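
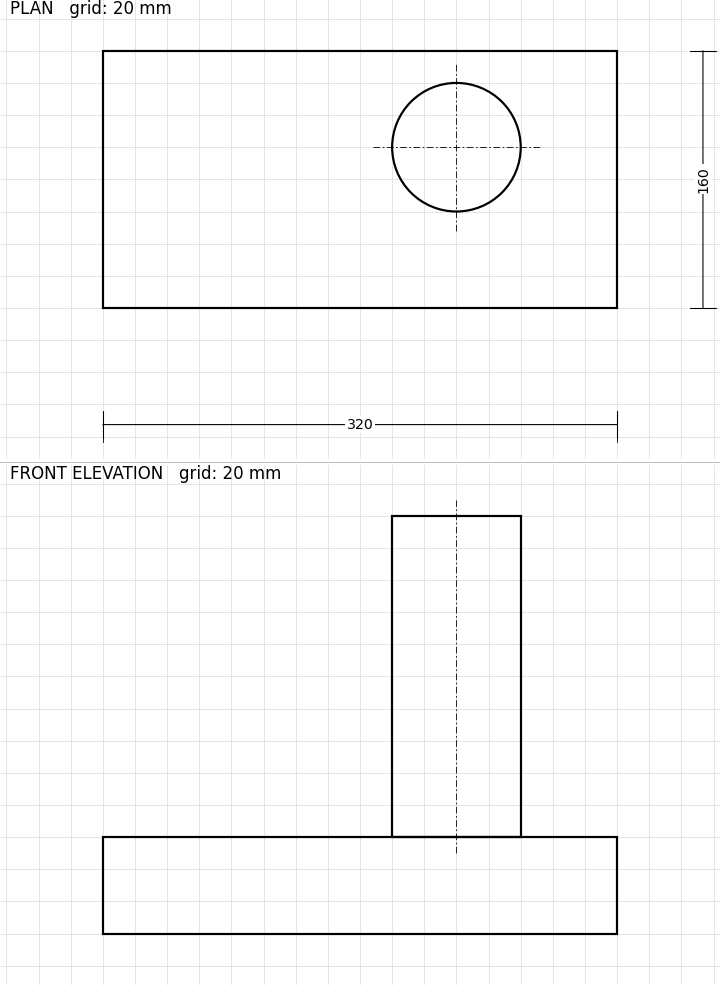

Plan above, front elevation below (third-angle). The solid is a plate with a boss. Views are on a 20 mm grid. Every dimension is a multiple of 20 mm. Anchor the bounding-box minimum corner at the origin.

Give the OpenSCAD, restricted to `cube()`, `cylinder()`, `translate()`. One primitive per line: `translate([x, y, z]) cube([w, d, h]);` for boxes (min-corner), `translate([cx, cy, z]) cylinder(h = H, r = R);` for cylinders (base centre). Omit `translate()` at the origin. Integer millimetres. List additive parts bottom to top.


cube([320, 160, 60]);
translate([220, 100, 60]) cylinder(h = 200, r = 40);


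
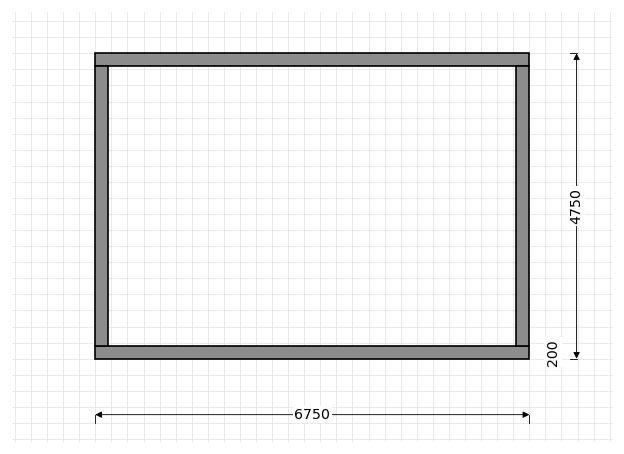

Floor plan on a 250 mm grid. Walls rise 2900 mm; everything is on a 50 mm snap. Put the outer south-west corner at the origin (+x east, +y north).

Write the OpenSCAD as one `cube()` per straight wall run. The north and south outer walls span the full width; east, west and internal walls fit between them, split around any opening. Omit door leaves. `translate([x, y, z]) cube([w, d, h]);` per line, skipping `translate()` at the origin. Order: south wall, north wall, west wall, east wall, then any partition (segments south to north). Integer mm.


cube([6750, 200, 2900]);
translate([0, 4550, 0]) cube([6750, 200, 2900]);
translate([0, 200, 0]) cube([200, 4350, 2900]);
translate([6550, 200, 0]) cube([200, 4350, 2900]);


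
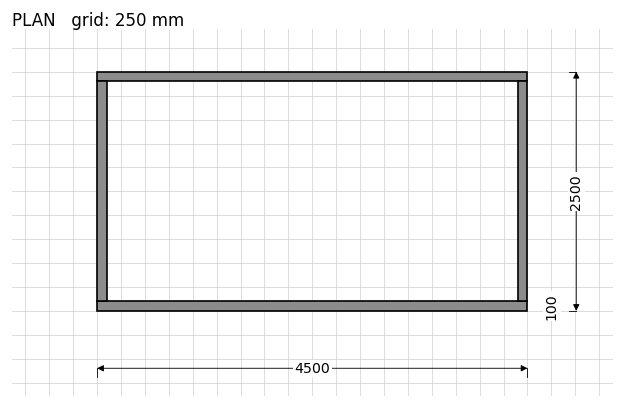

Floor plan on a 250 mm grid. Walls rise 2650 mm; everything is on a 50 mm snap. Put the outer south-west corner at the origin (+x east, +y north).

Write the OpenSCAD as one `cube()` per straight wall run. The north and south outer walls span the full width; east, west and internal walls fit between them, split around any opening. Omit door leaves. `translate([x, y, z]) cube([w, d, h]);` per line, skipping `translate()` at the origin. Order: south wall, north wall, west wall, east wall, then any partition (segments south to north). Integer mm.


cube([4500, 100, 2650]);
translate([0, 2400, 0]) cube([4500, 100, 2650]);
translate([0, 100, 0]) cube([100, 2300, 2650]);
translate([4400, 100, 0]) cube([100, 2300, 2650]);


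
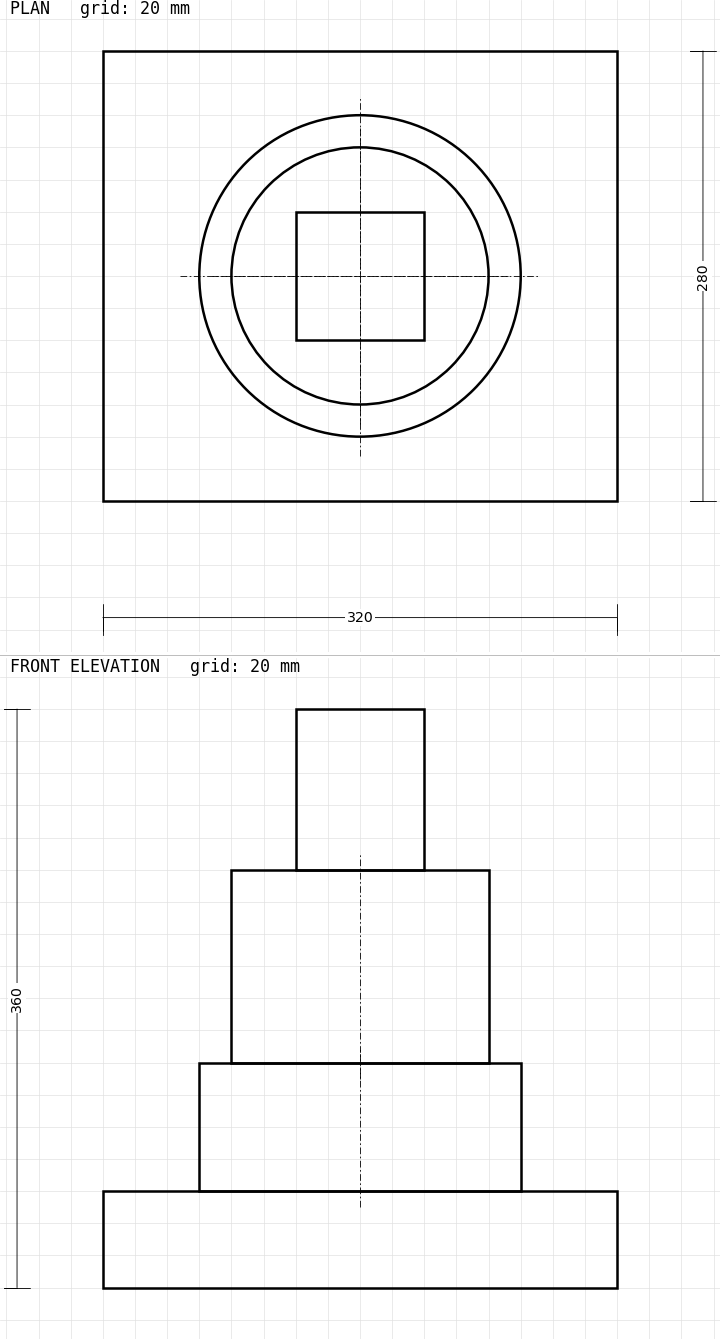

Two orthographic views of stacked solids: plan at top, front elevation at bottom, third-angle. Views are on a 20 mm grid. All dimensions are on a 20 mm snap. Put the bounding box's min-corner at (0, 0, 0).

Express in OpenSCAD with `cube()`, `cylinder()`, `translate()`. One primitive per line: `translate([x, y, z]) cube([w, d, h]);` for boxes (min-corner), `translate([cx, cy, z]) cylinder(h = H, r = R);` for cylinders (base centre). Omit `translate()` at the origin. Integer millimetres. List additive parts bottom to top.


cube([320, 280, 60]);
translate([160, 140, 60]) cylinder(h = 80, r = 100);
translate([160, 140, 140]) cylinder(h = 120, r = 80);
translate([120, 100, 260]) cube([80, 80, 100]);


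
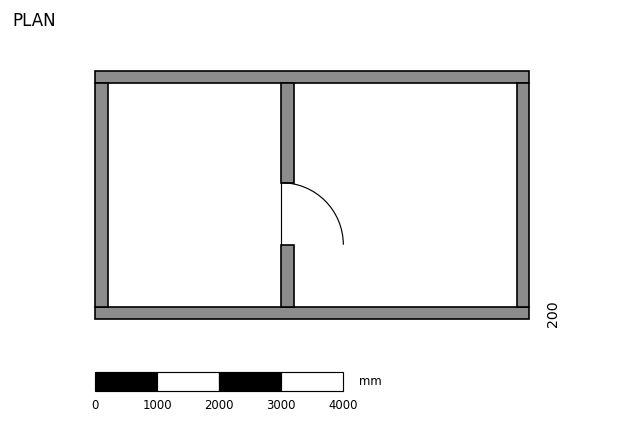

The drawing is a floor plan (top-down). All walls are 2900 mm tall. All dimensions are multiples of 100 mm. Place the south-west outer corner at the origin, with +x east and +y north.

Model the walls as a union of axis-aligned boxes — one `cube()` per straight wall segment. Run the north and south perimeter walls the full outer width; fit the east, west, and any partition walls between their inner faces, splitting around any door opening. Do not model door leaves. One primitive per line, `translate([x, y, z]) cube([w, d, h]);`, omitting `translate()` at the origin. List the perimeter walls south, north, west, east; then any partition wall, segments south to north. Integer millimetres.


cube([7000, 200, 2900]);
translate([0, 3800, 0]) cube([7000, 200, 2900]);
translate([0, 200, 0]) cube([200, 3600, 2900]);
translate([6800, 200, 0]) cube([200, 3600, 2900]);
translate([3000, 200, 0]) cube([200, 1000, 2900]);
translate([3000, 2200, 0]) cube([200, 1600, 2900]);


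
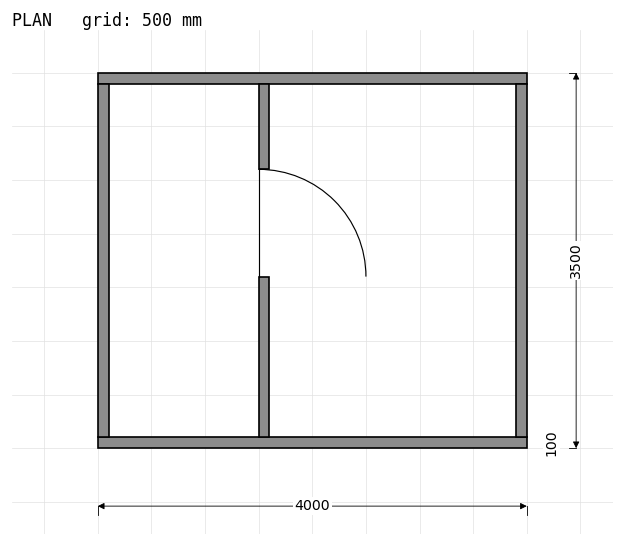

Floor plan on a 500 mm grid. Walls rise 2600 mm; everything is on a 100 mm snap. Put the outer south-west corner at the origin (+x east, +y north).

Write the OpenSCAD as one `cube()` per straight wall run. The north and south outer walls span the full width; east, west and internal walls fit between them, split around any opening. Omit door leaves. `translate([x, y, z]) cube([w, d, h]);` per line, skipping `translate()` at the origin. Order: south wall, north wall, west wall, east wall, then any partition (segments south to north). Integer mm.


cube([4000, 100, 2600]);
translate([0, 3400, 0]) cube([4000, 100, 2600]);
translate([0, 100, 0]) cube([100, 3300, 2600]);
translate([3900, 100, 0]) cube([100, 3300, 2600]);
translate([1500, 100, 0]) cube([100, 1500, 2600]);
translate([1500, 2600, 0]) cube([100, 800, 2600]);


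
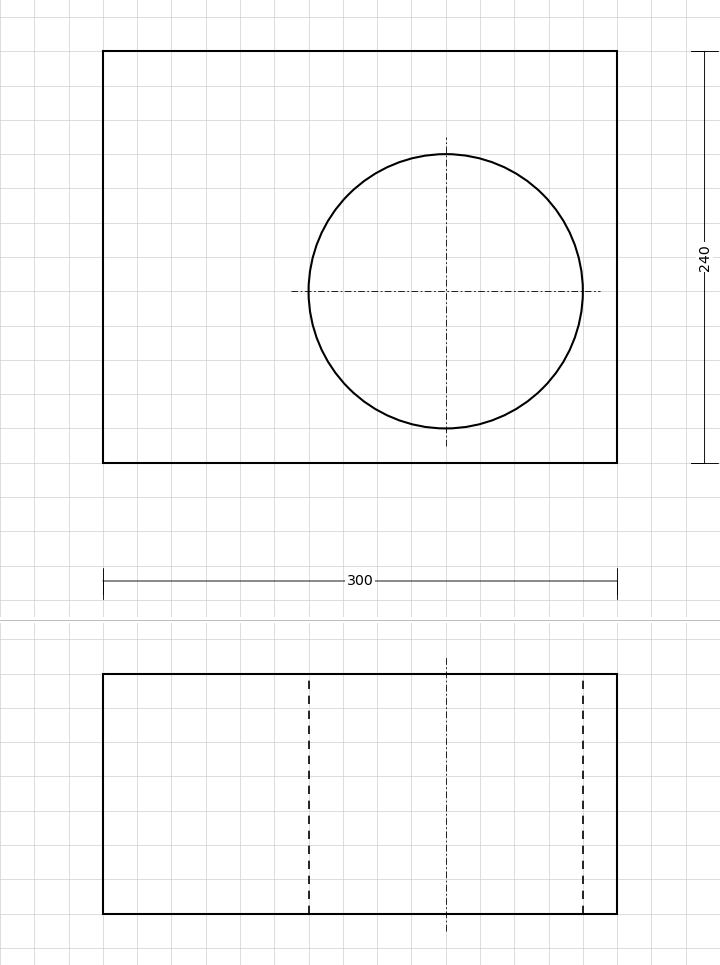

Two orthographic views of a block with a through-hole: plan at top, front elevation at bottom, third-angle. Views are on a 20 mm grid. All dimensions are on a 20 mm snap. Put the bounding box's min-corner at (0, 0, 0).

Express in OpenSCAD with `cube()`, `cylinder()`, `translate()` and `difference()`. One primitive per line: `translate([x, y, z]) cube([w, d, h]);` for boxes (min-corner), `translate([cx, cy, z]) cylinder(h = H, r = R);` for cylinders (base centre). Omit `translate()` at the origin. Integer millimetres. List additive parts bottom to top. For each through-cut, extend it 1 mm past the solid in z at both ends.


difference() {
  cube([300, 240, 140]);
  translate([200, 100, -1]) cylinder(h = 142, r = 80);
}


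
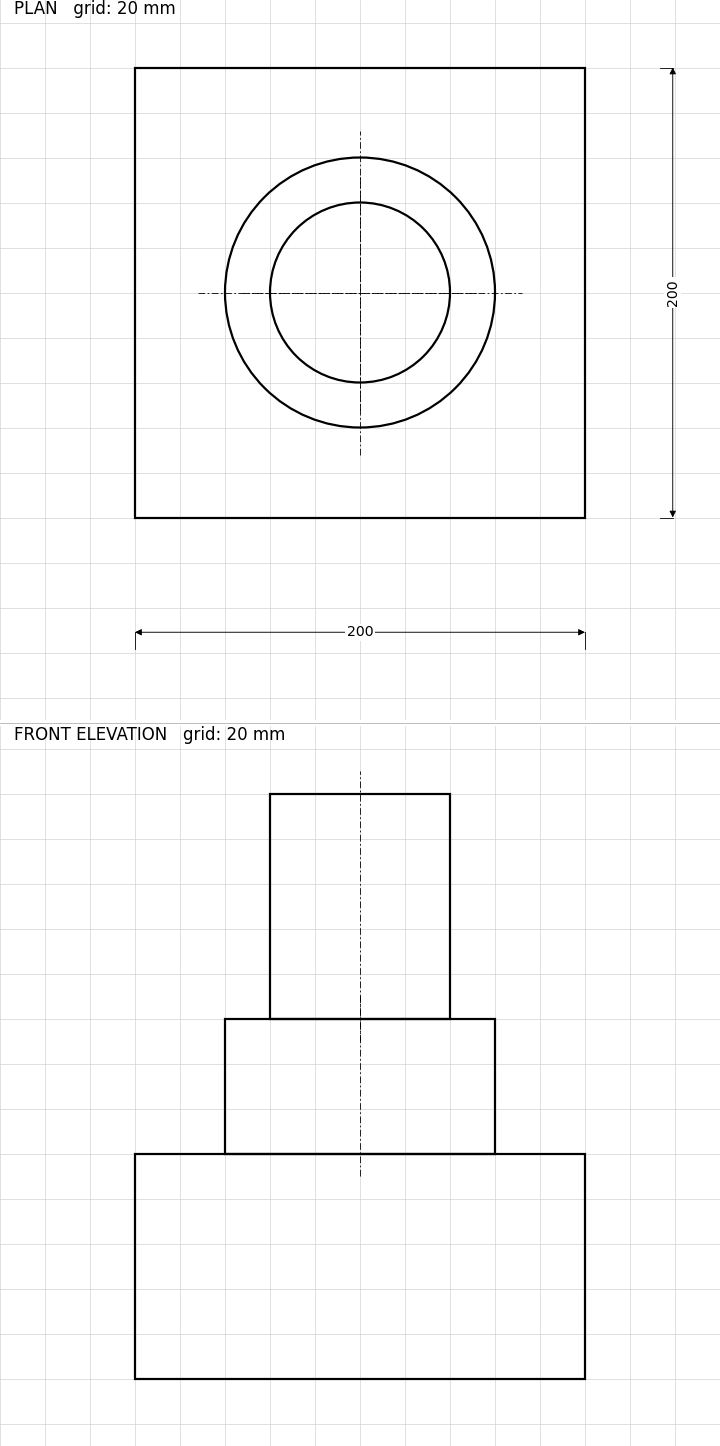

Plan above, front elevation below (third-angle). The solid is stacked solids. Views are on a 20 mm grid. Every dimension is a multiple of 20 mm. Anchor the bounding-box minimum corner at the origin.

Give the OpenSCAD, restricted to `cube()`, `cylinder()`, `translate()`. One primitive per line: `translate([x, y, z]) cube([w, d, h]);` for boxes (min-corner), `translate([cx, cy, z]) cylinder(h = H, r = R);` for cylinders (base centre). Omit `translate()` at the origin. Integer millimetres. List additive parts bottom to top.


cube([200, 200, 100]);
translate([100, 100, 100]) cylinder(h = 60, r = 60);
translate([100, 100, 160]) cylinder(h = 100, r = 40);


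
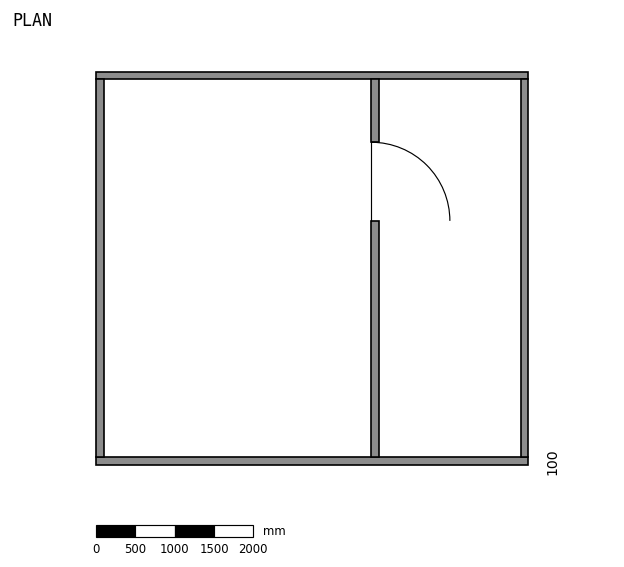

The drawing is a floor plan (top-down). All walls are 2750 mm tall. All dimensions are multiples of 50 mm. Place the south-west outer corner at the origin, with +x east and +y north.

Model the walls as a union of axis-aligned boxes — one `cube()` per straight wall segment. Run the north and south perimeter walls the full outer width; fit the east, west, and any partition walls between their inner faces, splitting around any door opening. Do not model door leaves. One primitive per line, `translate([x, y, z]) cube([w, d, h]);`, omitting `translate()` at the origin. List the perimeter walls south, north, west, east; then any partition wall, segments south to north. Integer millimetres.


cube([5500, 100, 2750]);
translate([0, 4900, 0]) cube([5500, 100, 2750]);
translate([0, 100, 0]) cube([100, 4800, 2750]);
translate([5400, 100, 0]) cube([100, 4800, 2750]);
translate([3500, 100, 0]) cube([100, 3000, 2750]);
translate([3500, 4100, 0]) cube([100, 800, 2750]);


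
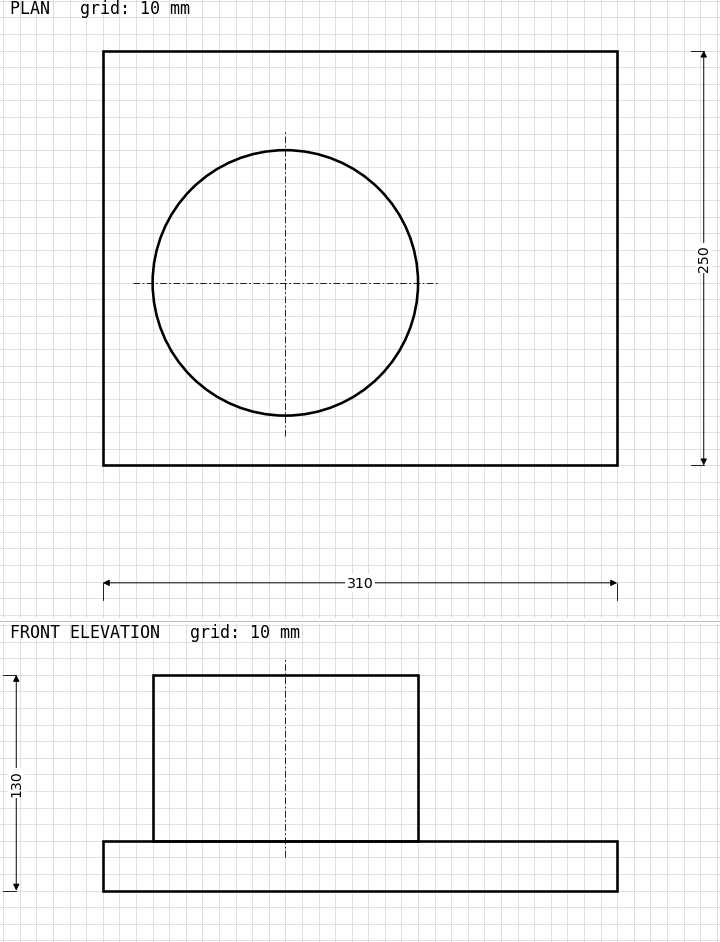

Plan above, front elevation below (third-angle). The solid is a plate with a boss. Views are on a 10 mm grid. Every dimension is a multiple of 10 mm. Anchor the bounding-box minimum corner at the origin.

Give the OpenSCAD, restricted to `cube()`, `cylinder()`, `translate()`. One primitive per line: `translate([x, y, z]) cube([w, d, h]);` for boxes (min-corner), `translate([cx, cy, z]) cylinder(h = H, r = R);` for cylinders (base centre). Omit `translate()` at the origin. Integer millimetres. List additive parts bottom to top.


cube([310, 250, 30]);
translate([110, 110, 30]) cylinder(h = 100, r = 80);


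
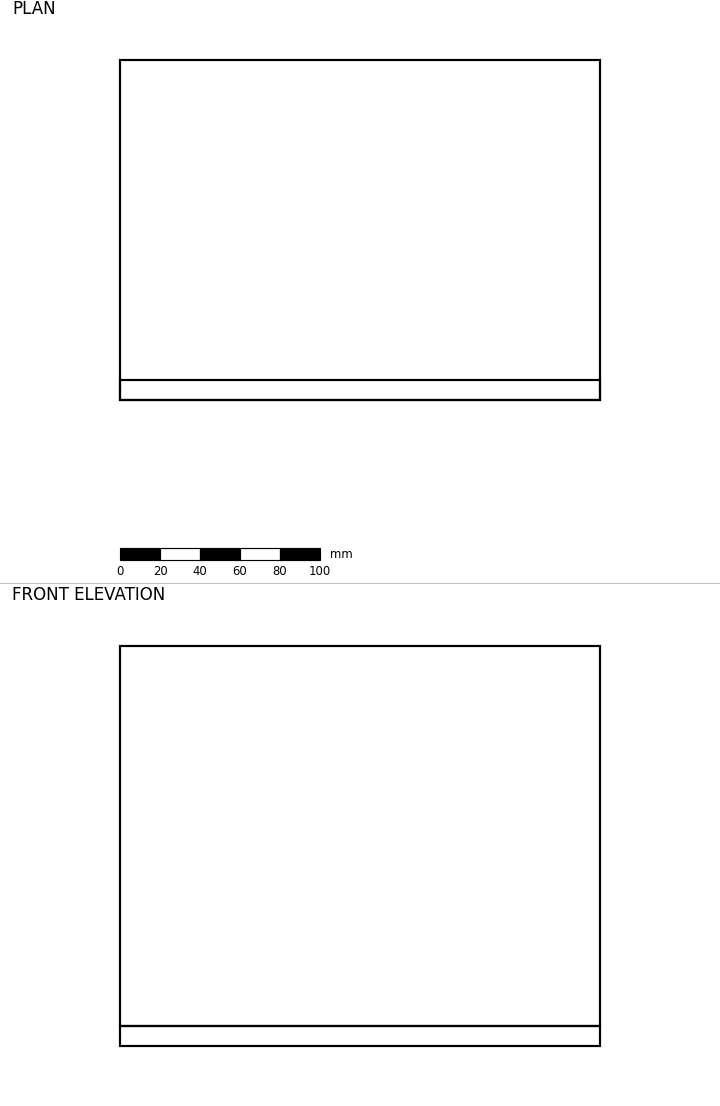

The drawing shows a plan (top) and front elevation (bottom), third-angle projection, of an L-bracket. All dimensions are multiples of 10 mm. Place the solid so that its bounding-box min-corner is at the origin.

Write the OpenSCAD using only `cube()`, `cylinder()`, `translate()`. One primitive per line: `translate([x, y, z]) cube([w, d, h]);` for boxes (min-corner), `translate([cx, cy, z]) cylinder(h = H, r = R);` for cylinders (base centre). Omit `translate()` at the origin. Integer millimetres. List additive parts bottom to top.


cube([240, 170, 10]);
translate([0, 0, 10]) cube([240, 10, 190]);


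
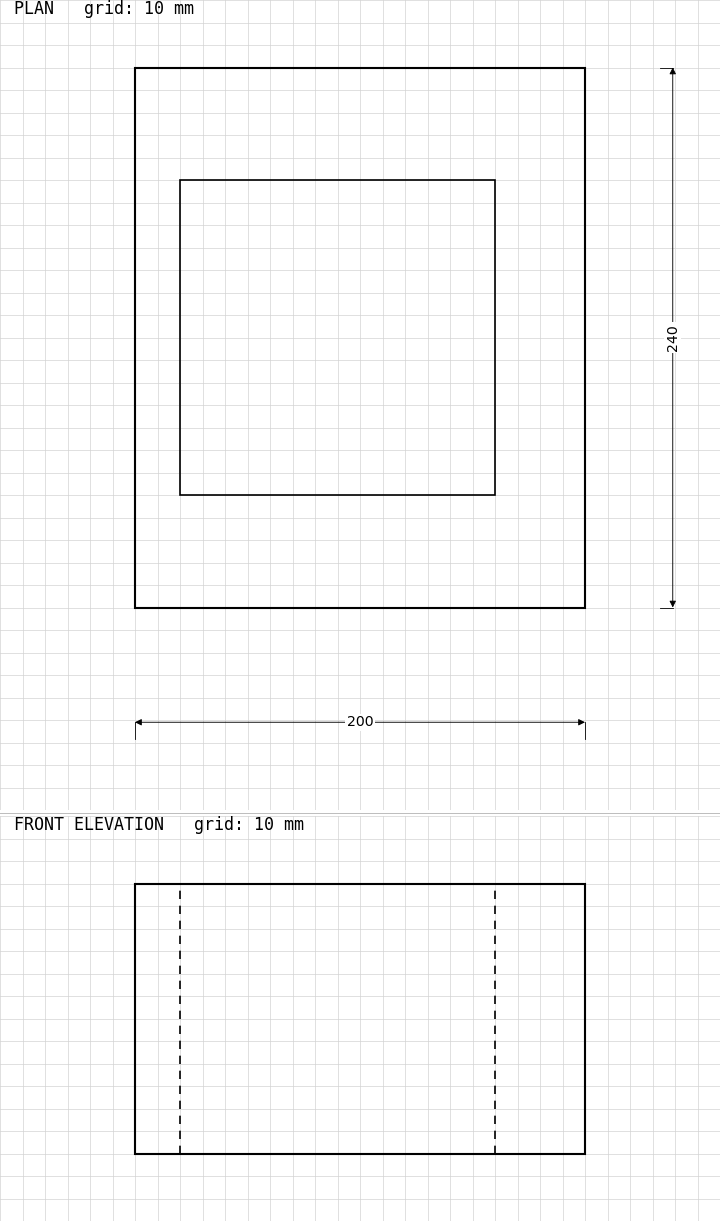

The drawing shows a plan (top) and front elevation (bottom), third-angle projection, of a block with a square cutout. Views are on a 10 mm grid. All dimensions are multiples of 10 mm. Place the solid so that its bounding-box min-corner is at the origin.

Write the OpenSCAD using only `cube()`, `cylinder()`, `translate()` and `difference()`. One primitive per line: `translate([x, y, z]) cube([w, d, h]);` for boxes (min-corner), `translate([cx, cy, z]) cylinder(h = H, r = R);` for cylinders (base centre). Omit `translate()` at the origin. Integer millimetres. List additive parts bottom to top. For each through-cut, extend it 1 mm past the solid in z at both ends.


difference() {
  cube([200, 240, 120]);
  translate([20, 50, -1]) cube([140, 140, 122]);
}


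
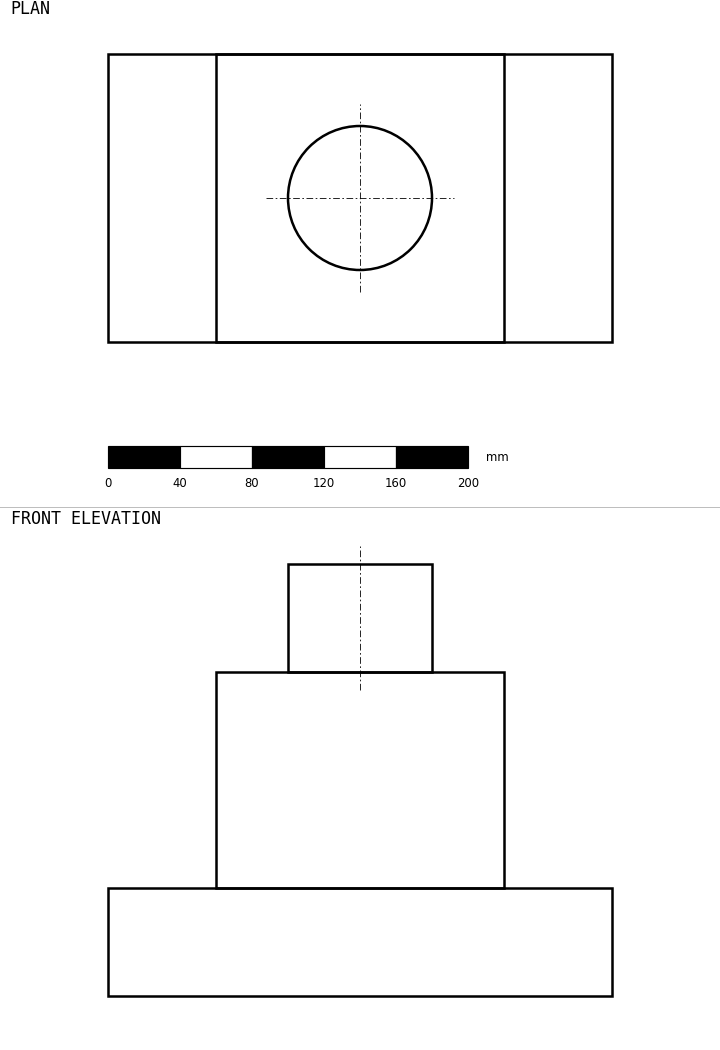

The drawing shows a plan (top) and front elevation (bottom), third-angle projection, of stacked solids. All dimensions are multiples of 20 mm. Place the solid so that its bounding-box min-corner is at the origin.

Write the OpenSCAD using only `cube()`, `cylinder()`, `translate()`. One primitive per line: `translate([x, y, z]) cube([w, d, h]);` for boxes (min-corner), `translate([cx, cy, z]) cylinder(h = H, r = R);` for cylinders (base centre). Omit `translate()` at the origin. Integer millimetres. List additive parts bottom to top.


cube([280, 160, 60]);
translate([60, 0, 60]) cube([160, 160, 120]);
translate([140, 80, 180]) cylinder(h = 60, r = 40);


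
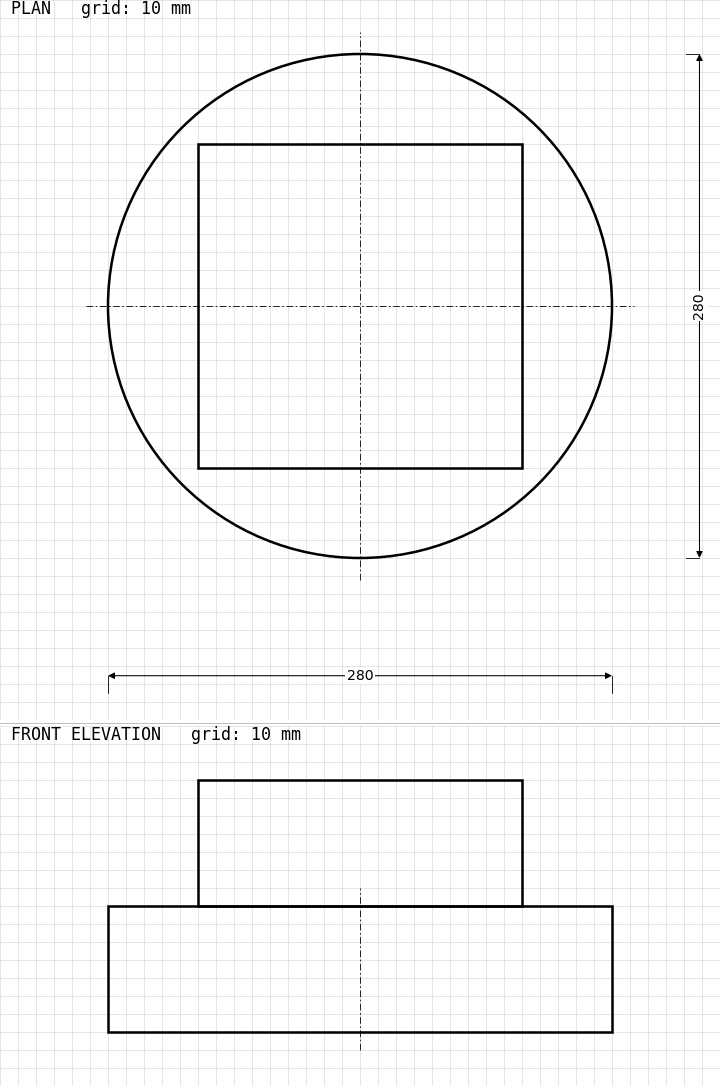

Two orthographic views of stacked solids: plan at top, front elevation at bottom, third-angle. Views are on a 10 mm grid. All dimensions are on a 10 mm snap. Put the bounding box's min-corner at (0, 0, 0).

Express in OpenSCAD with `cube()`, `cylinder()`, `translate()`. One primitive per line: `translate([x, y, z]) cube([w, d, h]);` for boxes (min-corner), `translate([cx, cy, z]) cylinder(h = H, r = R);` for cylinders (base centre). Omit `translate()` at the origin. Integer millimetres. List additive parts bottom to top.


translate([140, 140, 0]) cylinder(h = 70, r = 140);
translate([50, 50, 70]) cube([180, 180, 70]);


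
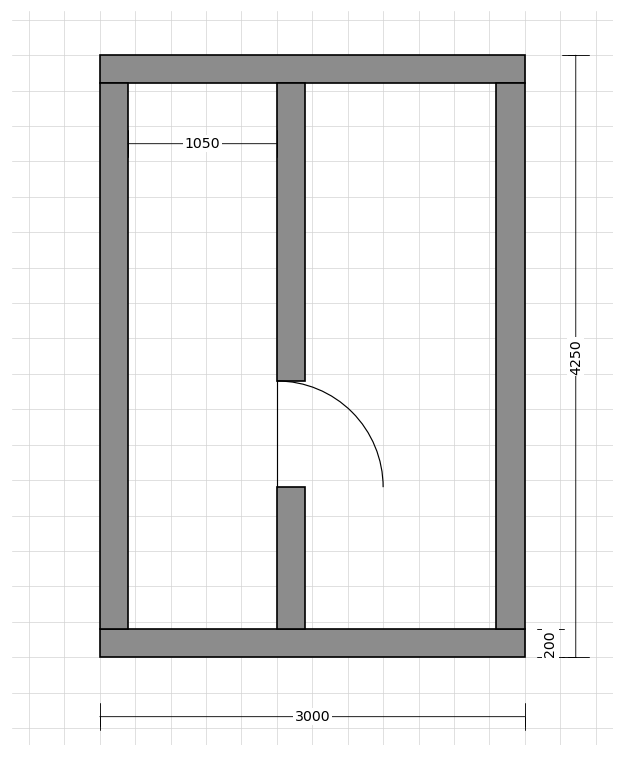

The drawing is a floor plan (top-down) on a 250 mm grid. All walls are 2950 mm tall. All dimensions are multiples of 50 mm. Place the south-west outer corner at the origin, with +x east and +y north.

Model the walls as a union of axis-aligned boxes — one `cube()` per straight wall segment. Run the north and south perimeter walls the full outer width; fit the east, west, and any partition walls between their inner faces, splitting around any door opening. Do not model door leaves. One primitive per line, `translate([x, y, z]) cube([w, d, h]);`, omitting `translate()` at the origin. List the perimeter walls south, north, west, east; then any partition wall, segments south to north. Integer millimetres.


cube([3000, 200, 2950]);
translate([0, 4050, 0]) cube([3000, 200, 2950]);
translate([0, 200, 0]) cube([200, 3850, 2950]);
translate([2800, 200, 0]) cube([200, 3850, 2950]);
translate([1250, 200, 0]) cube([200, 1000, 2950]);
translate([1250, 1950, 0]) cube([200, 2100, 2950]);


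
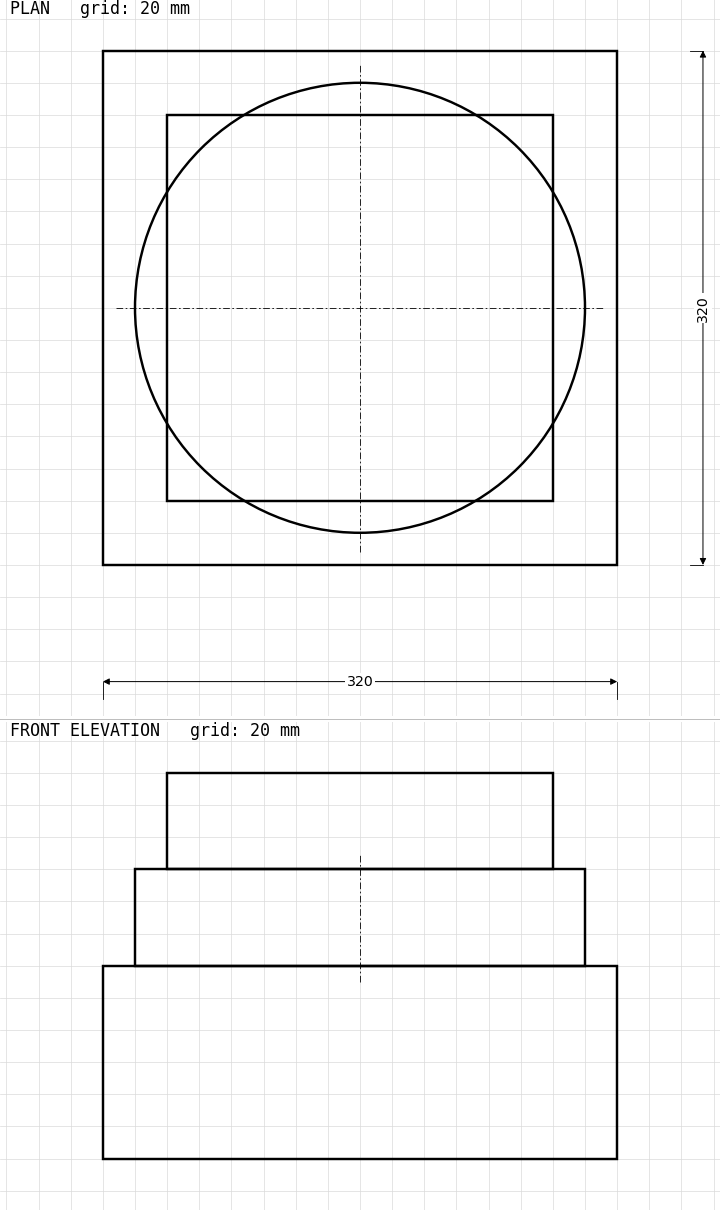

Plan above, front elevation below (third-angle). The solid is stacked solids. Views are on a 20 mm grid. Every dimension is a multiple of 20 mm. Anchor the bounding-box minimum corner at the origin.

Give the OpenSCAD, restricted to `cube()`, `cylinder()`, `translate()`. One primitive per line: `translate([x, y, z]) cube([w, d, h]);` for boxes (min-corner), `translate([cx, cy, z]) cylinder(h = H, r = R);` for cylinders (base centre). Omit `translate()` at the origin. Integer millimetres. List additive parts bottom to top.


cube([320, 320, 120]);
translate([160, 160, 120]) cylinder(h = 60, r = 140);
translate([40, 40, 180]) cube([240, 240, 60]);


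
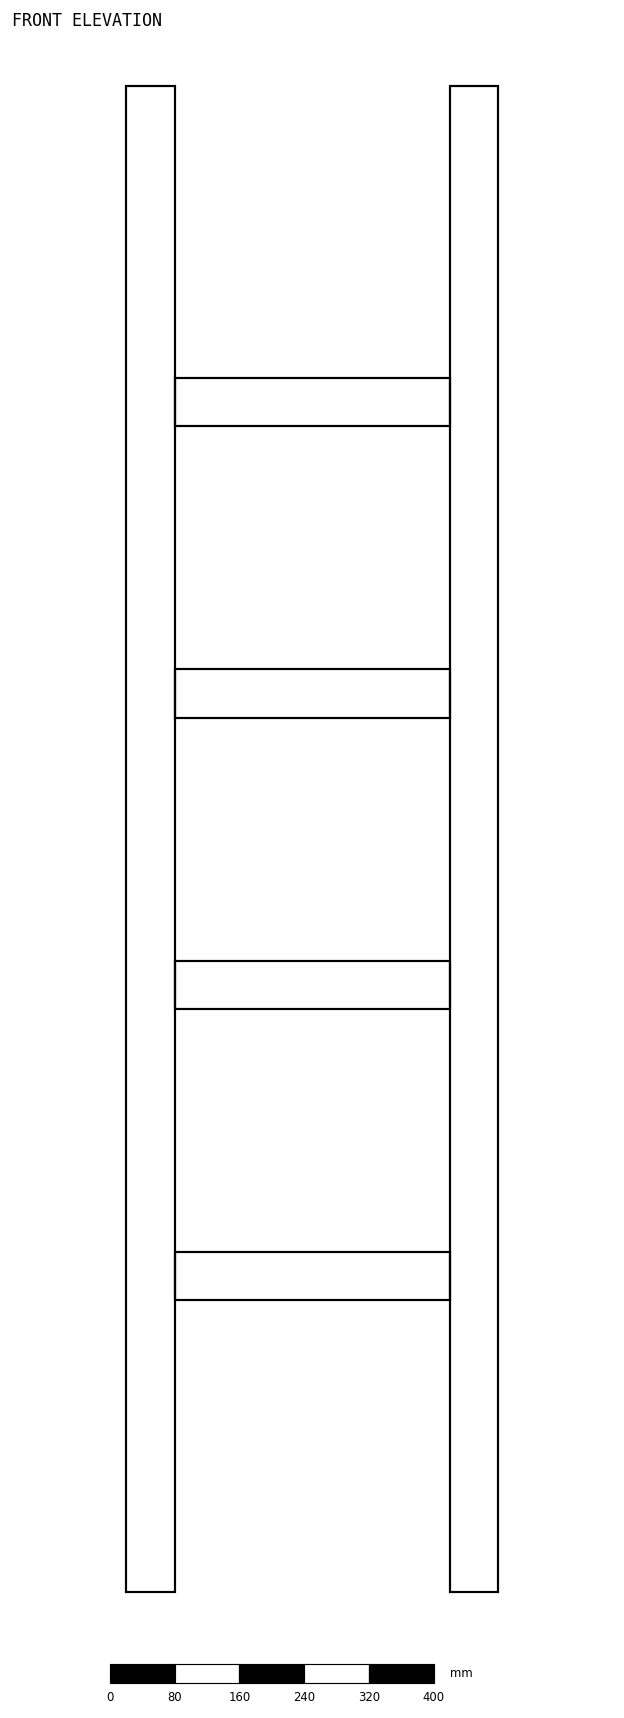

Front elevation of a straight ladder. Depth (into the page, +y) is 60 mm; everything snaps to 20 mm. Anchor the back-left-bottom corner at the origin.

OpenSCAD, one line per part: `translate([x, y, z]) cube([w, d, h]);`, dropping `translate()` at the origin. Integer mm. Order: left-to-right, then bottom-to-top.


cube([60, 60, 1860]);
translate([60, 0, 360]) cube([340, 60, 60]);
translate([60, 0, 720]) cube([340, 60, 60]);
translate([60, 0, 1080]) cube([340, 60, 60]);
translate([60, 0, 1440]) cube([340, 60, 60]);
translate([400, 0, 0]) cube([60, 60, 1860]);


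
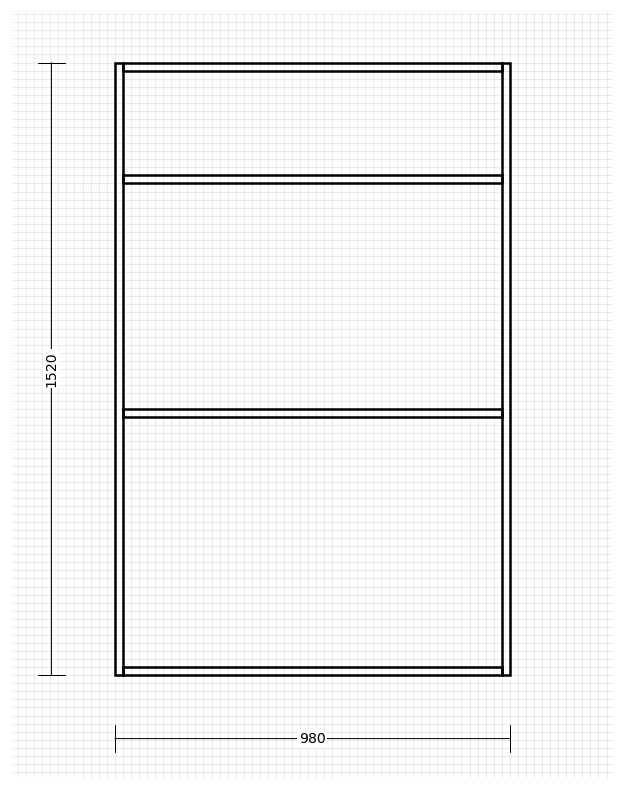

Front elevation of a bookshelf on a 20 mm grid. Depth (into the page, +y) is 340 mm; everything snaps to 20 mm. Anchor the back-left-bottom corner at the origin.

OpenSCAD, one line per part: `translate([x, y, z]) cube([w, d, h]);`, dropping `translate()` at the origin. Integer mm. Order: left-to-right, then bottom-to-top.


cube([20, 340, 1520]);
translate([20, 0, 0]) cube([940, 340, 20]);
translate([20, 0, 640]) cube([940, 340, 20]);
translate([20, 0, 1220]) cube([940, 340, 20]);
translate([20, 0, 1500]) cube([940, 340, 20]);
translate([960, 0, 0]) cube([20, 340, 1520]);


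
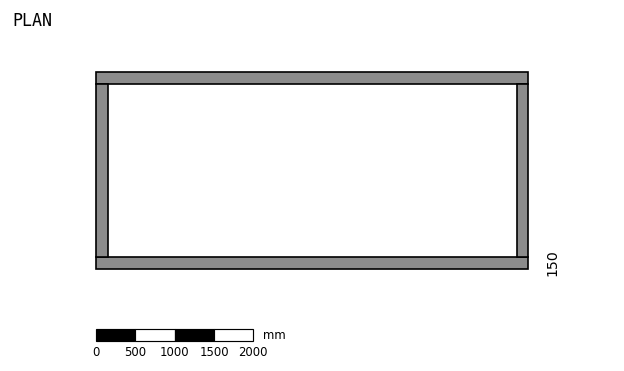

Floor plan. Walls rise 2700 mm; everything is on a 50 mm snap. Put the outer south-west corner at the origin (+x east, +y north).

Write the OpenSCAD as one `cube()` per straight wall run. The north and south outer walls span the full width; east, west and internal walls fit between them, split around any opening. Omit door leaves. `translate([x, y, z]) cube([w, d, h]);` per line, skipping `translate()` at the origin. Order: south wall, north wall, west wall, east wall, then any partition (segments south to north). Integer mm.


cube([5500, 150, 2700]);
translate([0, 2350, 0]) cube([5500, 150, 2700]);
translate([0, 150, 0]) cube([150, 2200, 2700]);
translate([5350, 150, 0]) cube([150, 2200, 2700]);


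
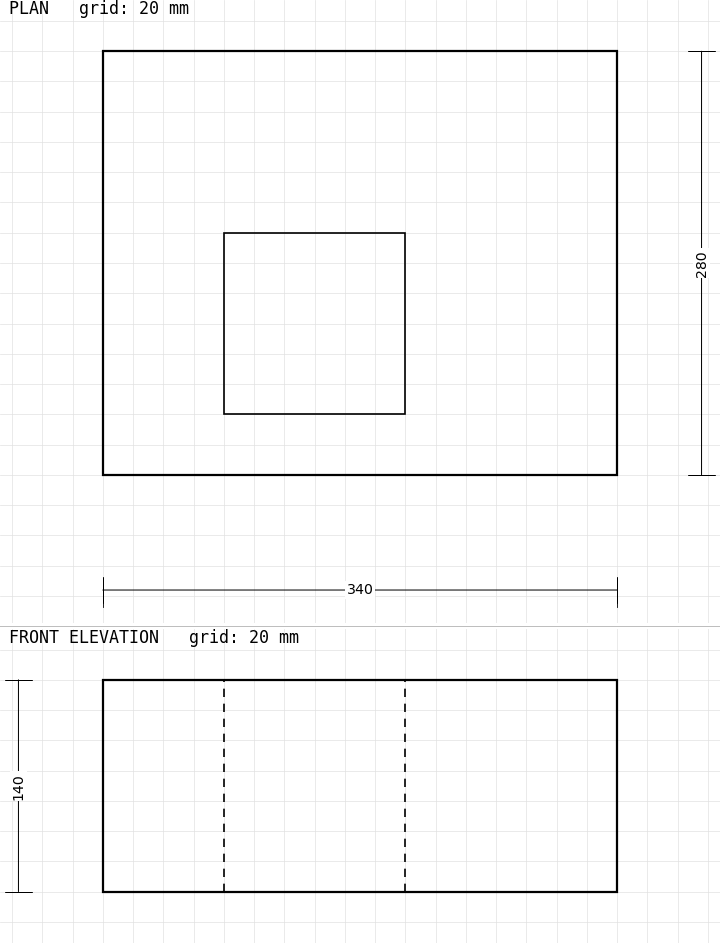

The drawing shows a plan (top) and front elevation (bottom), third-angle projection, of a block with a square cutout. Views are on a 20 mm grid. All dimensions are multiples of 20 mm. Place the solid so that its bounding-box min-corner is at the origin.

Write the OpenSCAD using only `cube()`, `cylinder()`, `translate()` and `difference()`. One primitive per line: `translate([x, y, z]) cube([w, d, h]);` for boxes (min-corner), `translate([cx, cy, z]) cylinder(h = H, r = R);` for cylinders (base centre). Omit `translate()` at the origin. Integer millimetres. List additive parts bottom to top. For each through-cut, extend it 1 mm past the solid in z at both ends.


difference() {
  cube([340, 280, 140]);
  translate([80, 40, -1]) cube([120, 120, 142]);
}


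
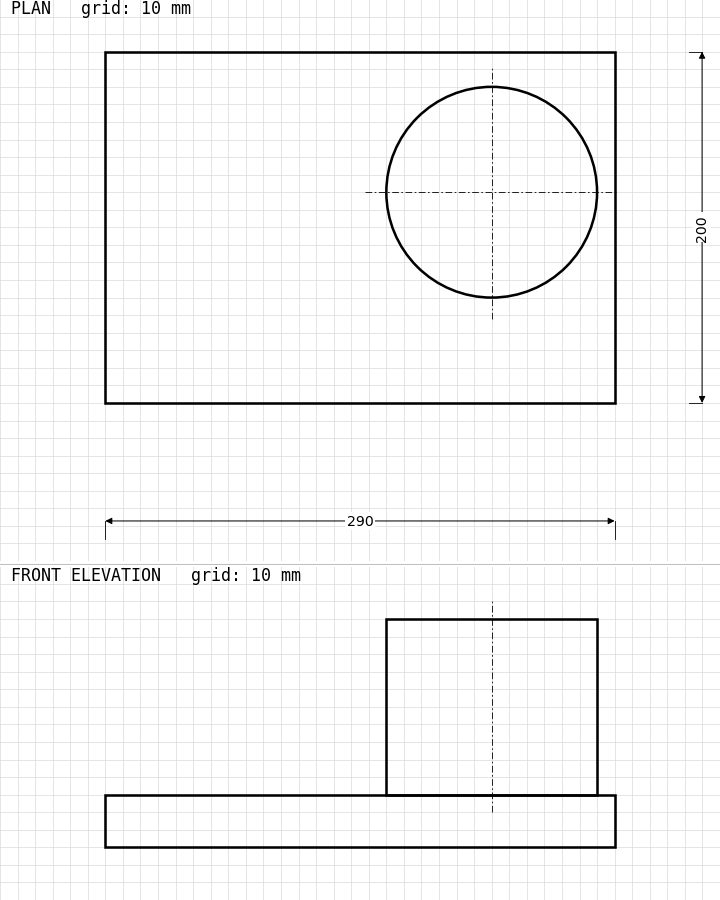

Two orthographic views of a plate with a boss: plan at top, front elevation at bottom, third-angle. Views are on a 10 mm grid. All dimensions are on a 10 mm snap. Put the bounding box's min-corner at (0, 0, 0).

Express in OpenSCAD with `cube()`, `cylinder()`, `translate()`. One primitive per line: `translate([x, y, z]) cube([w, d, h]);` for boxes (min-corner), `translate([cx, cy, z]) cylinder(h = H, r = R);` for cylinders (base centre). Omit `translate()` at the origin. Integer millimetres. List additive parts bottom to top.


cube([290, 200, 30]);
translate([220, 120, 30]) cylinder(h = 100, r = 60);


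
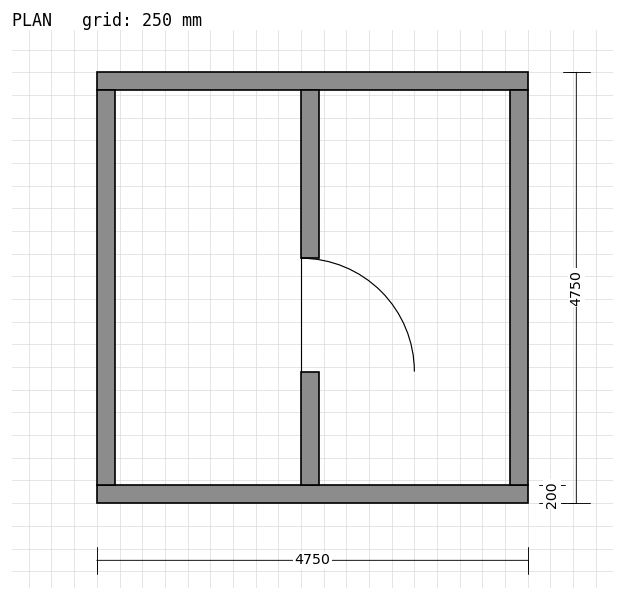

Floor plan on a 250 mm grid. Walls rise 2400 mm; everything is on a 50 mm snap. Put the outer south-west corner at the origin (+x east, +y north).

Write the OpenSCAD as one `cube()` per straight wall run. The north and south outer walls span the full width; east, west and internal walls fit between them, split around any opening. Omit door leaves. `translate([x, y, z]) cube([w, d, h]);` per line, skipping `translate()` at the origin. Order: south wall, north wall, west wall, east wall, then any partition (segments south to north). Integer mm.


cube([4750, 200, 2400]);
translate([0, 4550, 0]) cube([4750, 200, 2400]);
translate([0, 200, 0]) cube([200, 4350, 2400]);
translate([4550, 200, 0]) cube([200, 4350, 2400]);
translate([2250, 200, 0]) cube([200, 1250, 2400]);
translate([2250, 2700, 0]) cube([200, 1850, 2400]);


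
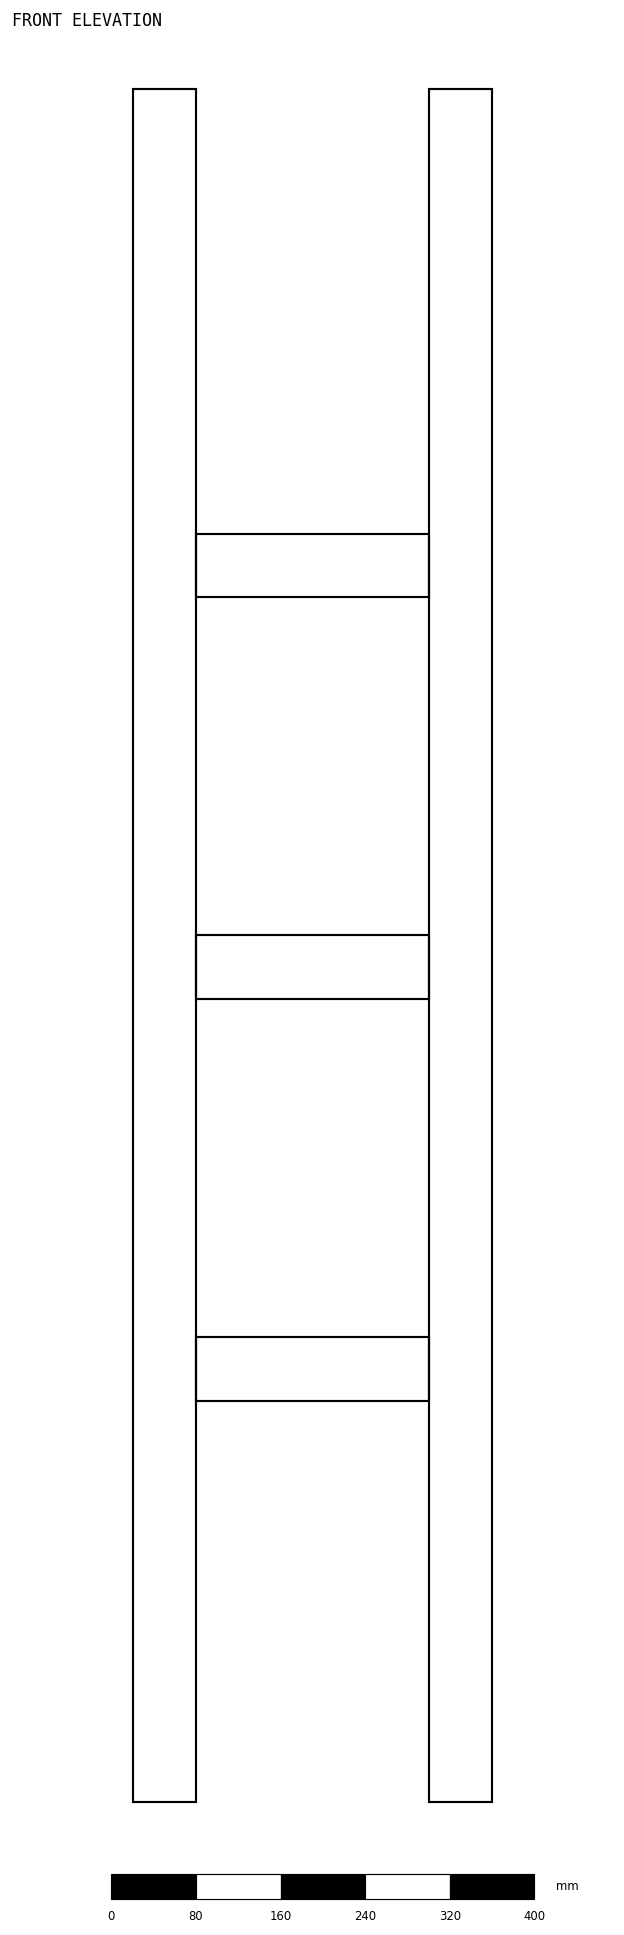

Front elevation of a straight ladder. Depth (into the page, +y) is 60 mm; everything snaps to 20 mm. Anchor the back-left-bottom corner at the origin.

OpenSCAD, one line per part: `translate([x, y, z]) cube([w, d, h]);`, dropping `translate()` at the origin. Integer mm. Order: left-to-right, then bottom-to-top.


cube([60, 60, 1620]);
translate([60, 0, 380]) cube([220, 60, 60]);
translate([60, 0, 760]) cube([220, 60, 60]);
translate([60, 0, 1140]) cube([220, 60, 60]);
translate([280, 0, 0]) cube([60, 60, 1620]);


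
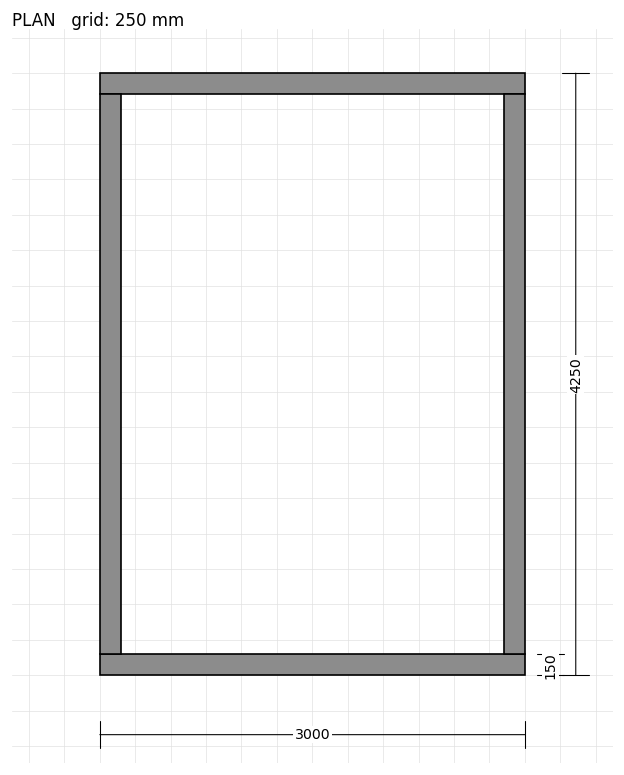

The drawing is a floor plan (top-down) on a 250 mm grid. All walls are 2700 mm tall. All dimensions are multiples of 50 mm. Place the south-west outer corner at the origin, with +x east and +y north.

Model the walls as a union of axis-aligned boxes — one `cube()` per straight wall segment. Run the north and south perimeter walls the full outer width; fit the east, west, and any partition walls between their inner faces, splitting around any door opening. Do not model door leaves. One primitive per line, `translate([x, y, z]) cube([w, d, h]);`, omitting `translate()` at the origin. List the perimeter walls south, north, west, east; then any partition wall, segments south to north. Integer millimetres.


cube([3000, 150, 2700]);
translate([0, 4100, 0]) cube([3000, 150, 2700]);
translate([0, 150, 0]) cube([150, 3950, 2700]);
translate([2850, 150, 0]) cube([150, 3950, 2700]);


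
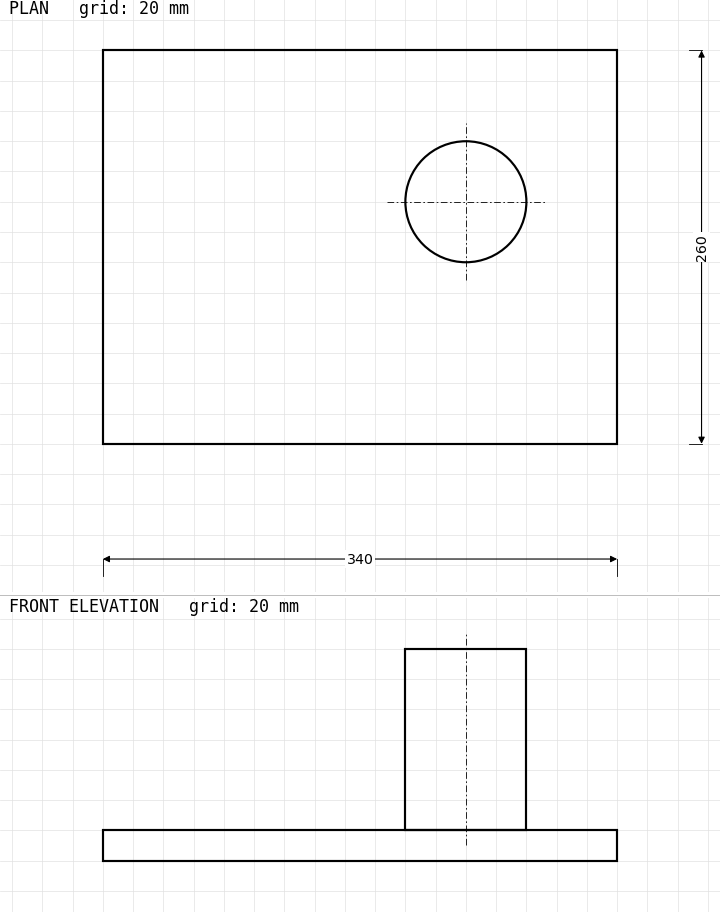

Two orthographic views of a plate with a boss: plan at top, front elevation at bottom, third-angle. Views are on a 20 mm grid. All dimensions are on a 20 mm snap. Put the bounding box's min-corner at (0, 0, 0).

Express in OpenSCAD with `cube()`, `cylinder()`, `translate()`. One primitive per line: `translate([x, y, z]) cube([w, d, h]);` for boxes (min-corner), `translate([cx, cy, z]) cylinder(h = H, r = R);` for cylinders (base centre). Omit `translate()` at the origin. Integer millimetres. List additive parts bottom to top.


cube([340, 260, 20]);
translate([240, 160, 20]) cylinder(h = 120, r = 40);


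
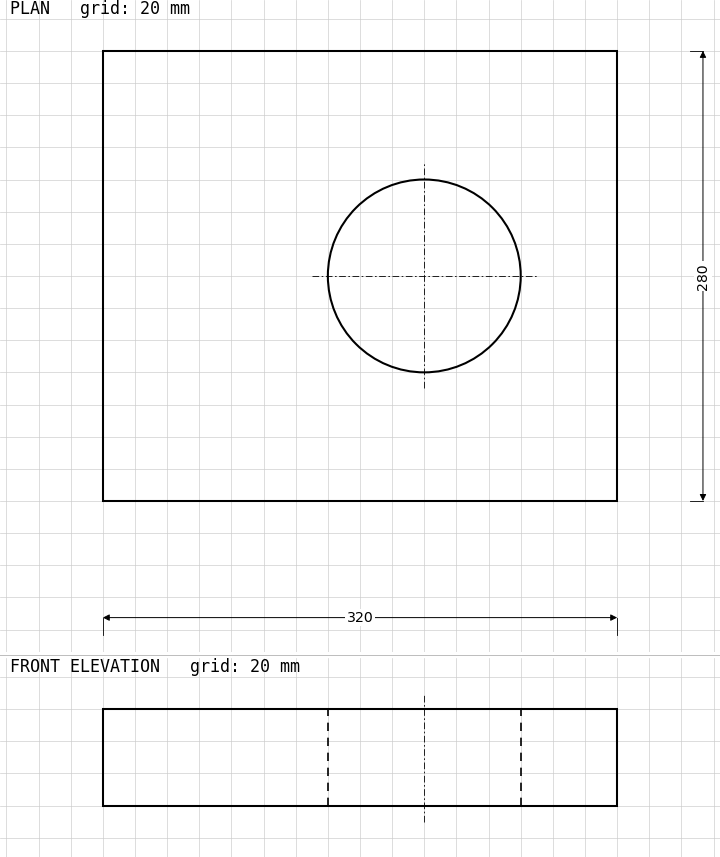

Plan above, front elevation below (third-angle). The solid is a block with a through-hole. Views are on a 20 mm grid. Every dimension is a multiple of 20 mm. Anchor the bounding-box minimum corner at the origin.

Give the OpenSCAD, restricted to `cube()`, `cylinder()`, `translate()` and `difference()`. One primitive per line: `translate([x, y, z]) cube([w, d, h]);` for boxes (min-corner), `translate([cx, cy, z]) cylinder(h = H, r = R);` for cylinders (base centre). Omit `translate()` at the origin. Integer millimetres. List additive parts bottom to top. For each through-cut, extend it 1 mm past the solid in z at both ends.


difference() {
  cube([320, 280, 60]);
  translate([200, 140, -1]) cylinder(h = 62, r = 60);
}


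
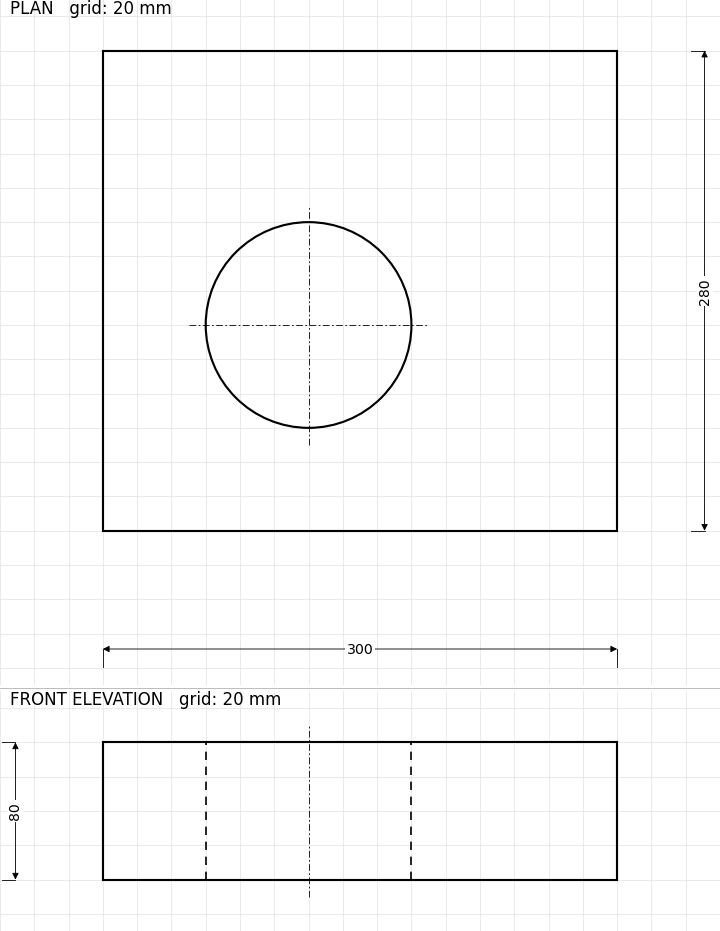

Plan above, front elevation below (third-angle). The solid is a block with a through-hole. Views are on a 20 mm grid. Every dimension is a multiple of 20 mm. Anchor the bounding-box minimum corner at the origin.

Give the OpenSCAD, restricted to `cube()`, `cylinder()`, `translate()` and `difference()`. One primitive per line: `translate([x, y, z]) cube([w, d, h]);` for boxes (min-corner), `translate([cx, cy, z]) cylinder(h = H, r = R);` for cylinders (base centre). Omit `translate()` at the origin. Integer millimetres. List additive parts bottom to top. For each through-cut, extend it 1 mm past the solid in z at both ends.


difference() {
  cube([300, 280, 80]);
  translate([120, 120, -1]) cylinder(h = 82, r = 60);
}


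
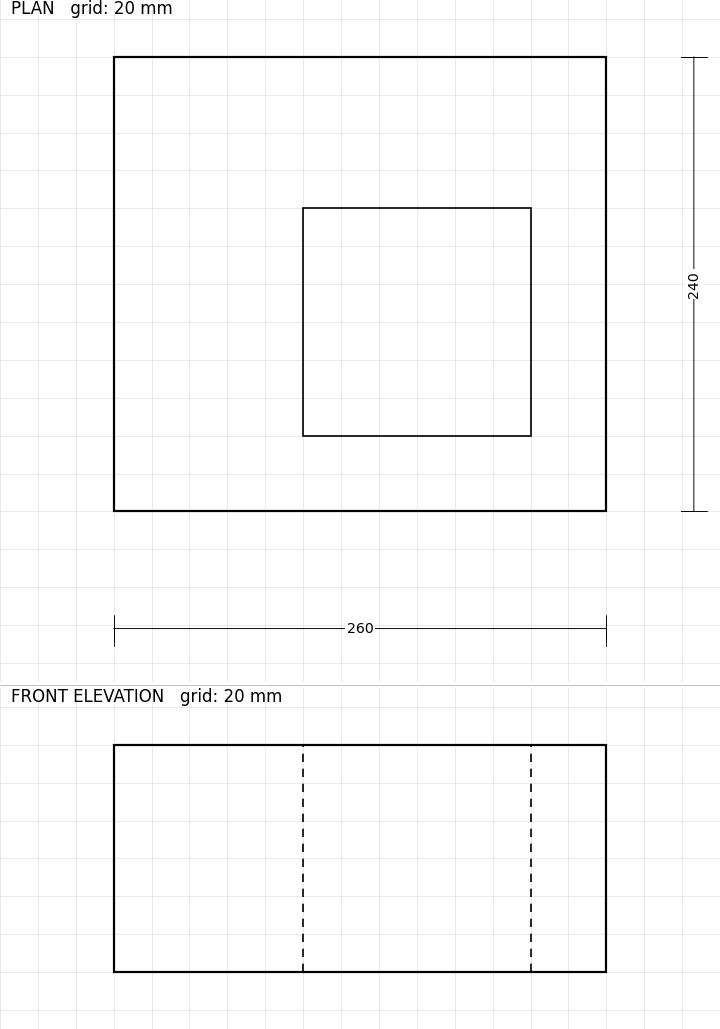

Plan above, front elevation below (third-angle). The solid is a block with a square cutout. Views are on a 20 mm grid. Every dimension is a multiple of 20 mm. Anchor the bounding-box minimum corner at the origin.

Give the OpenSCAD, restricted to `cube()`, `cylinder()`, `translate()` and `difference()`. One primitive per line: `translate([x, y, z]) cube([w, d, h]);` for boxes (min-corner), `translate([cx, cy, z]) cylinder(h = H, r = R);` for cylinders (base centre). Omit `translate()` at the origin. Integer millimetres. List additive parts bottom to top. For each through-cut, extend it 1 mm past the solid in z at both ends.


difference() {
  cube([260, 240, 120]);
  translate([100, 40, -1]) cube([120, 120, 122]);
}


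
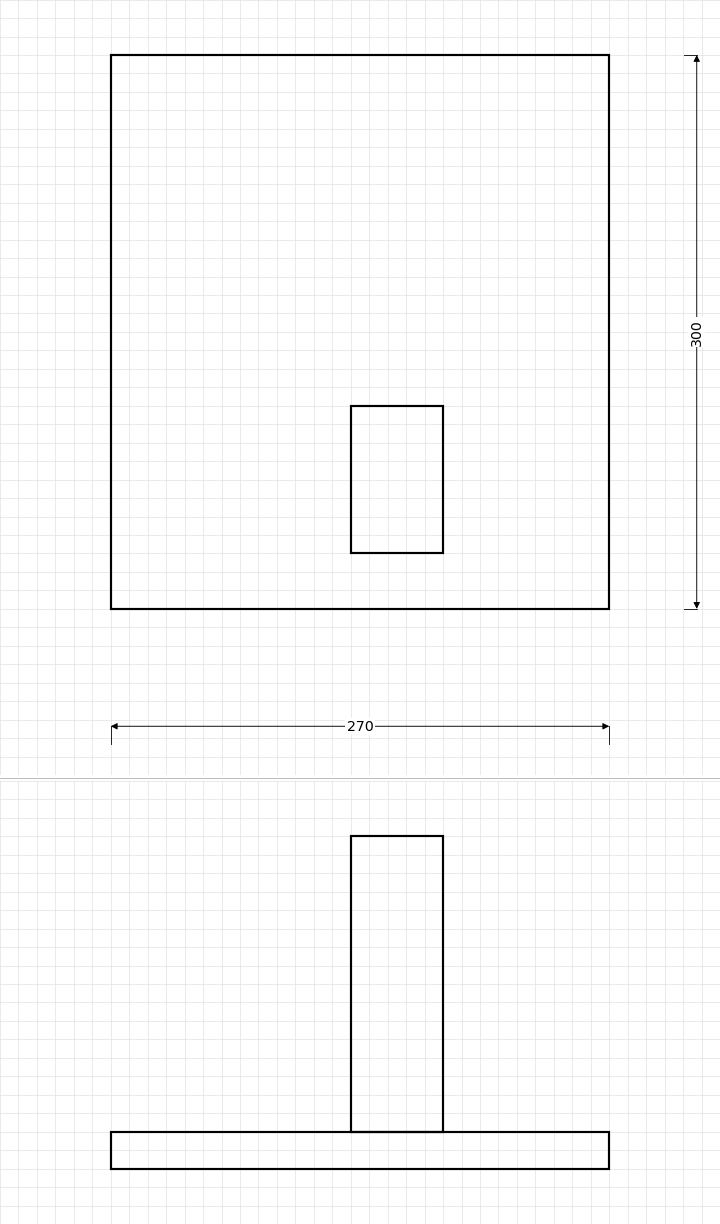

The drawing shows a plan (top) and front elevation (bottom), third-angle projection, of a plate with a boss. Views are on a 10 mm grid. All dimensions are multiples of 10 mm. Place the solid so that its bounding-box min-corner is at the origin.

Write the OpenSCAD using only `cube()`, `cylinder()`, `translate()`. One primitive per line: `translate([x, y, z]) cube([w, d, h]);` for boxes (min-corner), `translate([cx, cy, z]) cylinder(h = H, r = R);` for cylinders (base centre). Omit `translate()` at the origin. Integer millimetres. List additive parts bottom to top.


cube([270, 300, 20]);
translate([130, 30, 20]) cube([50, 80, 160]);


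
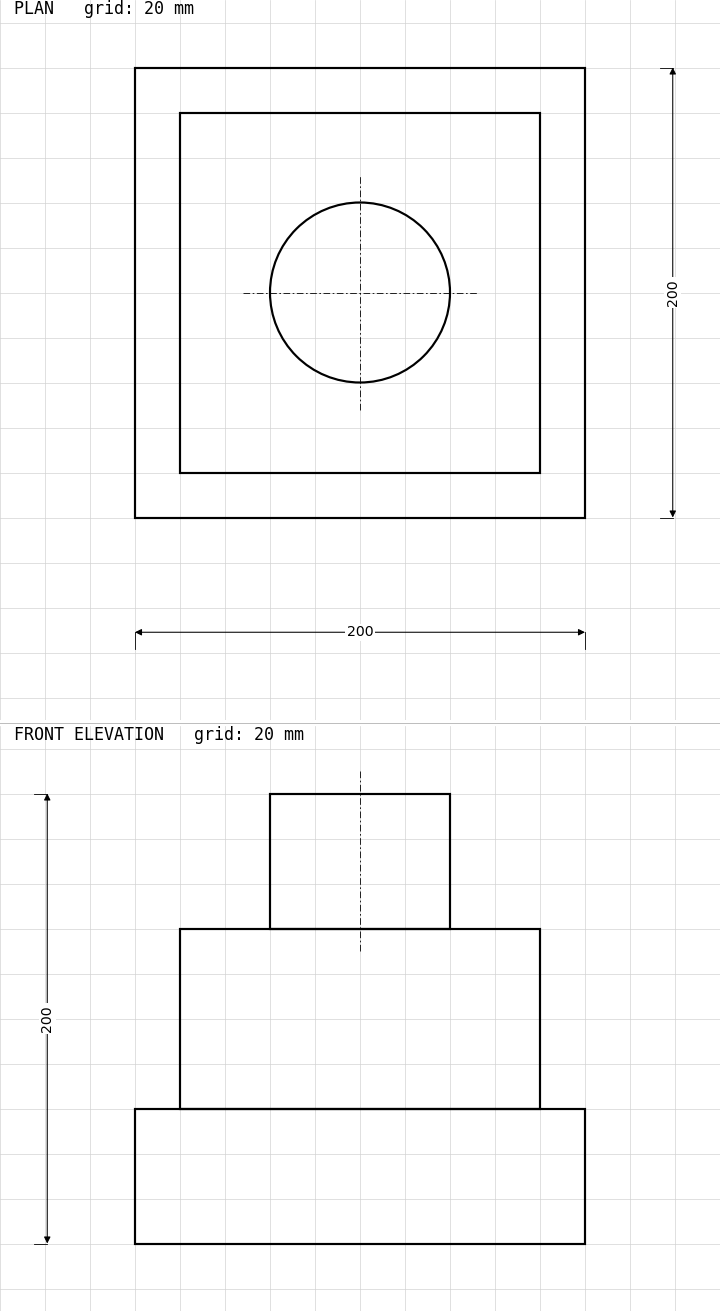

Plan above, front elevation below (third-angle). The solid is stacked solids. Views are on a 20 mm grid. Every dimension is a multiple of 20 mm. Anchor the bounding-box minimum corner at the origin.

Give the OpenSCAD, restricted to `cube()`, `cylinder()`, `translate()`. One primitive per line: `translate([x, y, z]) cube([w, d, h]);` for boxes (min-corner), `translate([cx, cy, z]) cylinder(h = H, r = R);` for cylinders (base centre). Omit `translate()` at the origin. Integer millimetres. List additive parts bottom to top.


cube([200, 200, 60]);
translate([20, 20, 60]) cube([160, 160, 80]);
translate([100, 100, 140]) cylinder(h = 60, r = 40);


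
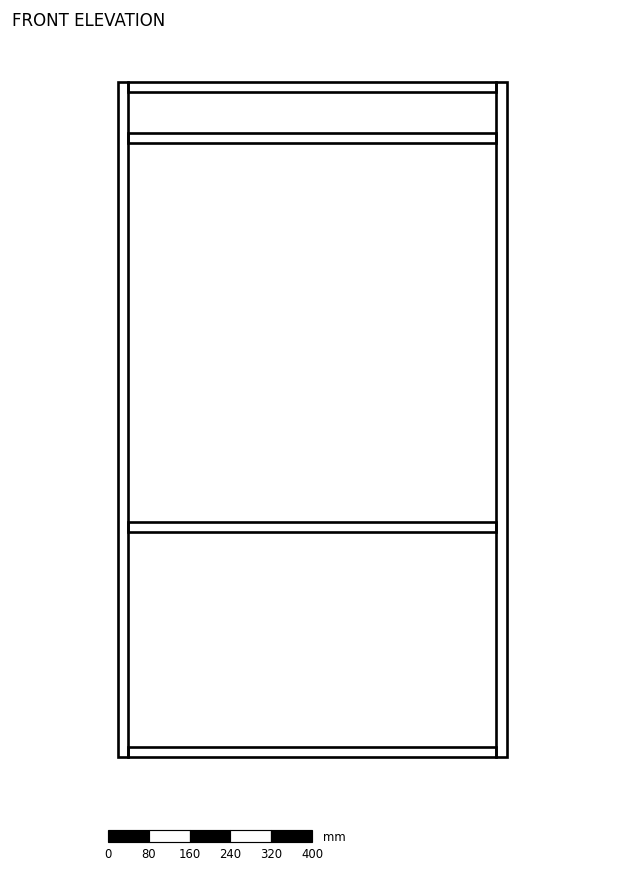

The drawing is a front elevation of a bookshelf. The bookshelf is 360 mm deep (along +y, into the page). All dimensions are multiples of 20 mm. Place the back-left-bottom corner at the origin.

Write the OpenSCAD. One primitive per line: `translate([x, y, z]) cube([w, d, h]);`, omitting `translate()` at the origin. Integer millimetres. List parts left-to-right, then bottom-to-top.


cube([20, 360, 1320]);
translate([20, 0, 0]) cube([720, 360, 20]);
translate([20, 0, 440]) cube([720, 360, 20]);
translate([20, 0, 1200]) cube([720, 360, 20]);
translate([20, 0, 1300]) cube([720, 360, 20]);
translate([740, 0, 0]) cube([20, 360, 1320]);


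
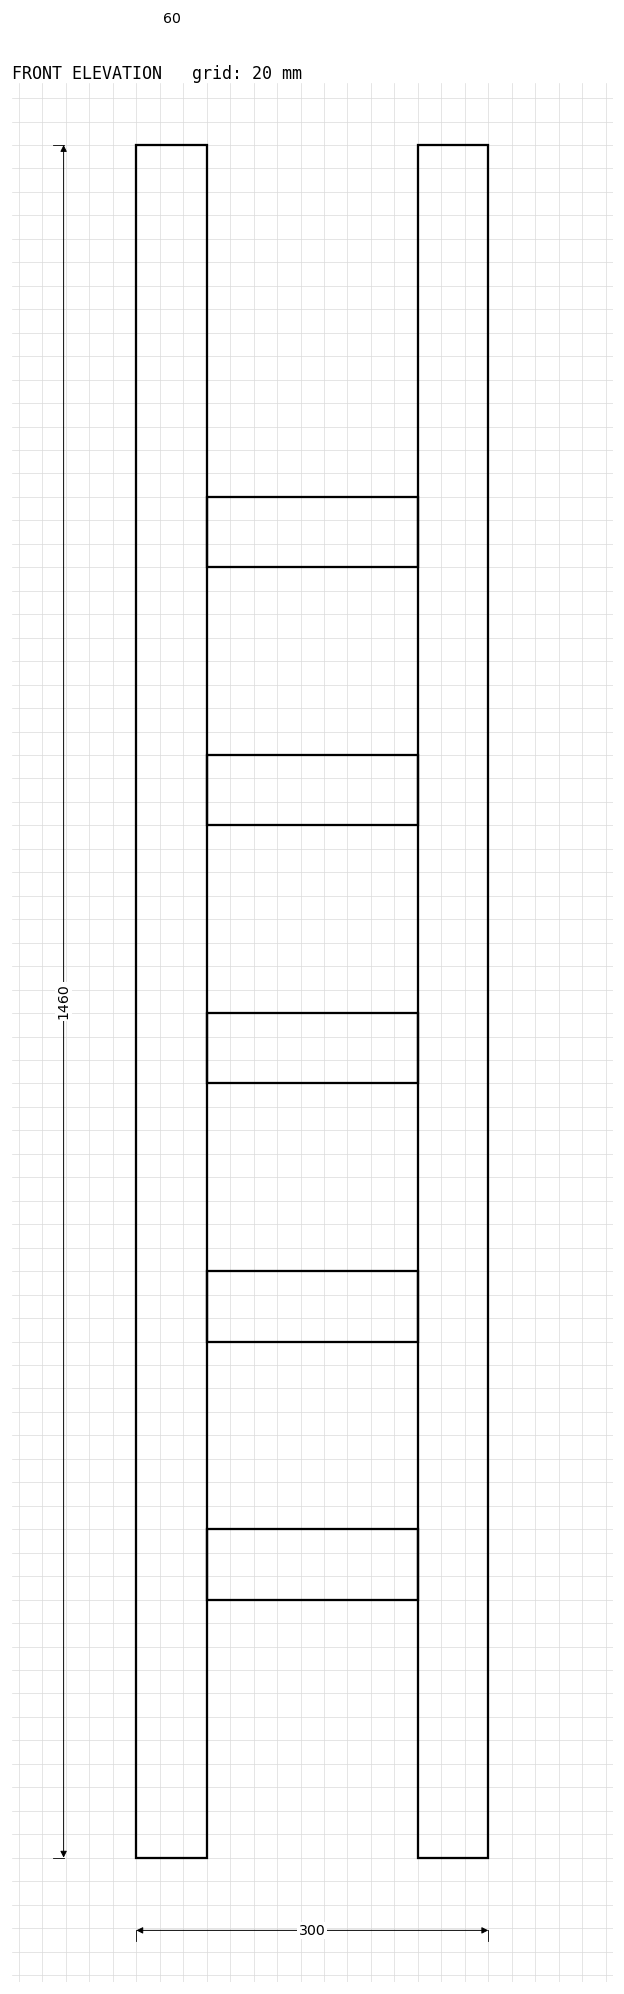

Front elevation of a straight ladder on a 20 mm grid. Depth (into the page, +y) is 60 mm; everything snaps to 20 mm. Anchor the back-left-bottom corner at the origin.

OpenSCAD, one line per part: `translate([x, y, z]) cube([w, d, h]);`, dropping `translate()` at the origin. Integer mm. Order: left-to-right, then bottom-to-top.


cube([60, 60, 1460]);
translate([60, 0, 220]) cube([180, 60, 60]);
translate([60, 0, 440]) cube([180, 60, 60]);
translate([60, 0, 660]) cube([180, 60, 60]);
translate([60, 0, 880]) cube([180, 60, 60]);
translate([60, 0, 1100]) cube([180, 60, 60]);
translate([240, 0, 0]) cube([60, 60, 1460]);


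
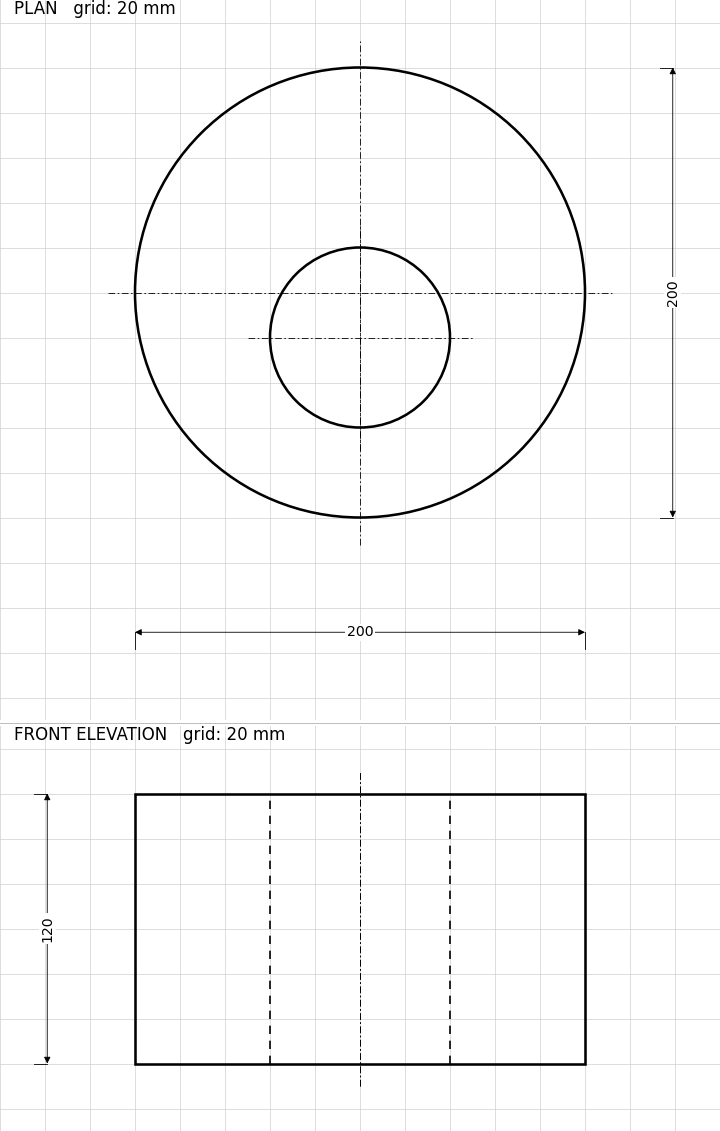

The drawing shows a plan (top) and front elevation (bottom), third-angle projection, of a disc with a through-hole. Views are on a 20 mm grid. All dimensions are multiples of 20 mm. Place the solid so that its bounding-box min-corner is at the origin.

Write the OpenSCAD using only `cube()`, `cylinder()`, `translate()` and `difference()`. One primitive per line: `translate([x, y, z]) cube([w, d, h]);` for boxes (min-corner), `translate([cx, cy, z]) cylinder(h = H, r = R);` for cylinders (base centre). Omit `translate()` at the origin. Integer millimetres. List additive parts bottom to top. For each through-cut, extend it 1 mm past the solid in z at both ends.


difference() {
  translate([100, 100, 0]) cylinder(h = 120, r = 100);
  translate([100, 80, -1]) cylinder(h = 122, r = 40);
}
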